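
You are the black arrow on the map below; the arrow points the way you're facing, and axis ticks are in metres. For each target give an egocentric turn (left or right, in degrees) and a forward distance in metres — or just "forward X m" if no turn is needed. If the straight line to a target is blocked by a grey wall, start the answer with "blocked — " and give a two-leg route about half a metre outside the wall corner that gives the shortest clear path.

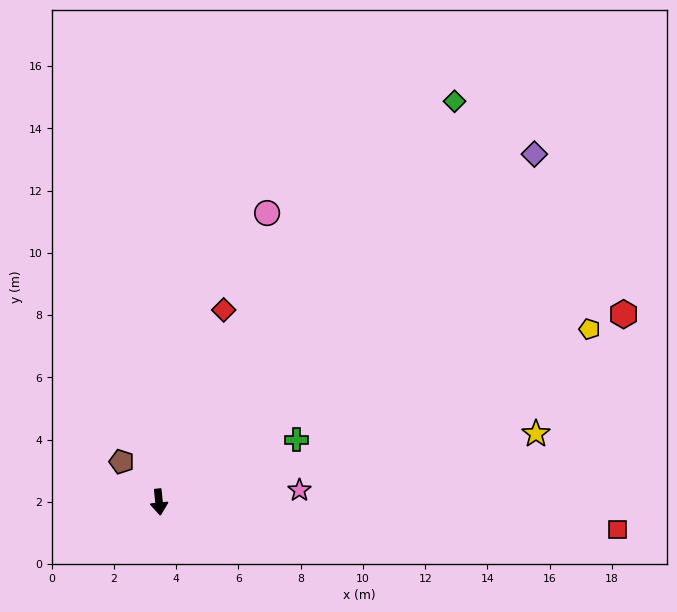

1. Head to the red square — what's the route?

turn left 81°, forward 14.8 m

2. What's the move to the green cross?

turn left 109°, forward 4.9 m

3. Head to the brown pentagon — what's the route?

turn right 143°, forward 1.8 m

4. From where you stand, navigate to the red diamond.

turn left 156°, forward 6.5 m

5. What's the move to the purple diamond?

turn left 127°, forward 16.4 m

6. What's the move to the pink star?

turn left 89°, forward 4.5 m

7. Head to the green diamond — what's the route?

turn left 138°, forward 16.0 m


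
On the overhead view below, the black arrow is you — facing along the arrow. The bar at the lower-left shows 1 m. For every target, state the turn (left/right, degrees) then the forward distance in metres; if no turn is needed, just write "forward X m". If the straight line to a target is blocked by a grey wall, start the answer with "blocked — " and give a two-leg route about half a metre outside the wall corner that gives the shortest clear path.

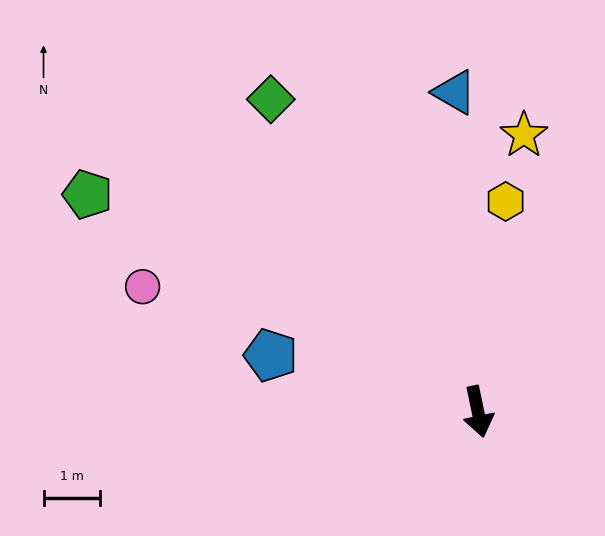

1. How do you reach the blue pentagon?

turn right 117°, forward 3.8 m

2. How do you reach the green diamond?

turn right 158°, forward 6.7 m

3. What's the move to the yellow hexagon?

turn left 161°, forward 3.8 m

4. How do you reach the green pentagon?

turn right 131°, forward 8.0 m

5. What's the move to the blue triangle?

turn left 172°, forward 5.7 m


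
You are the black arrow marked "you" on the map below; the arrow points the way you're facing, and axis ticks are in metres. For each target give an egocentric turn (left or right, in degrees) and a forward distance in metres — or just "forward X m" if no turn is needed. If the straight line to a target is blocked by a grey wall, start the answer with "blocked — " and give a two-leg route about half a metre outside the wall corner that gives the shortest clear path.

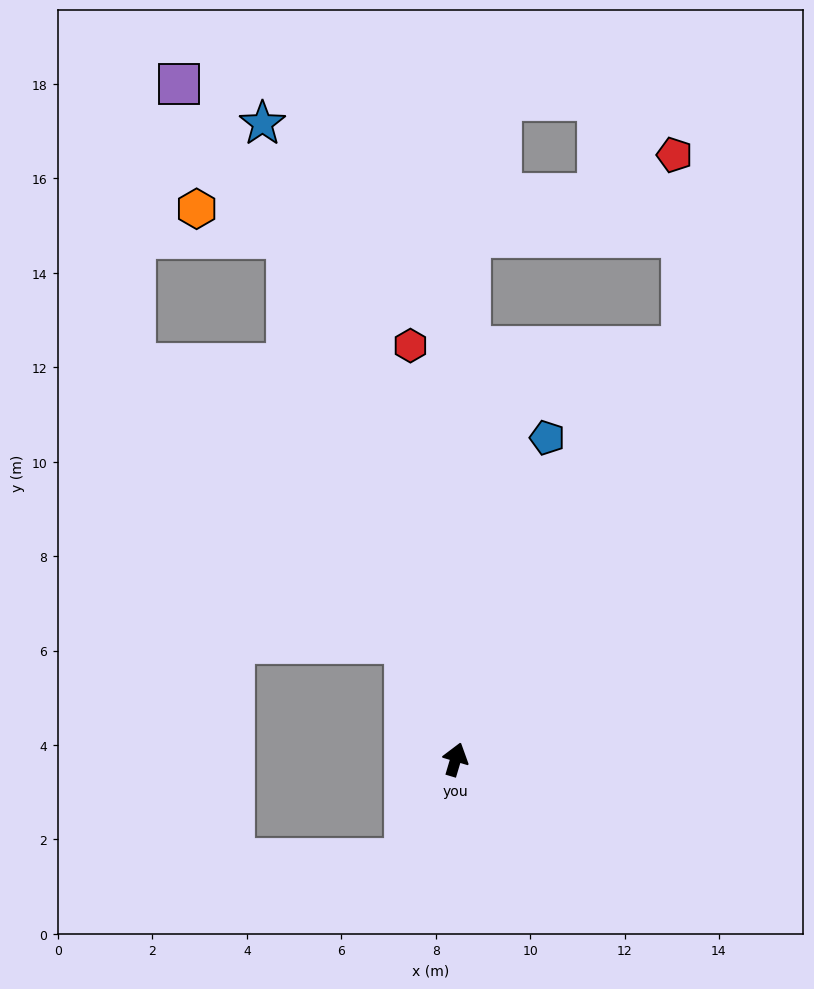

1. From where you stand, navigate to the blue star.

turn left 33°, forward 14.1 m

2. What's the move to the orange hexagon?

blocked — turn left 35°, forward 11.6 m, then turn left 53°, forward 2.0 m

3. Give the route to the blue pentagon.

forward 7.1 m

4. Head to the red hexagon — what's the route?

turn left 23°, forward 8.8 m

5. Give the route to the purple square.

blocked — turn left 35°, forward 11.6 m, then turn left 16°, forward 4.0 m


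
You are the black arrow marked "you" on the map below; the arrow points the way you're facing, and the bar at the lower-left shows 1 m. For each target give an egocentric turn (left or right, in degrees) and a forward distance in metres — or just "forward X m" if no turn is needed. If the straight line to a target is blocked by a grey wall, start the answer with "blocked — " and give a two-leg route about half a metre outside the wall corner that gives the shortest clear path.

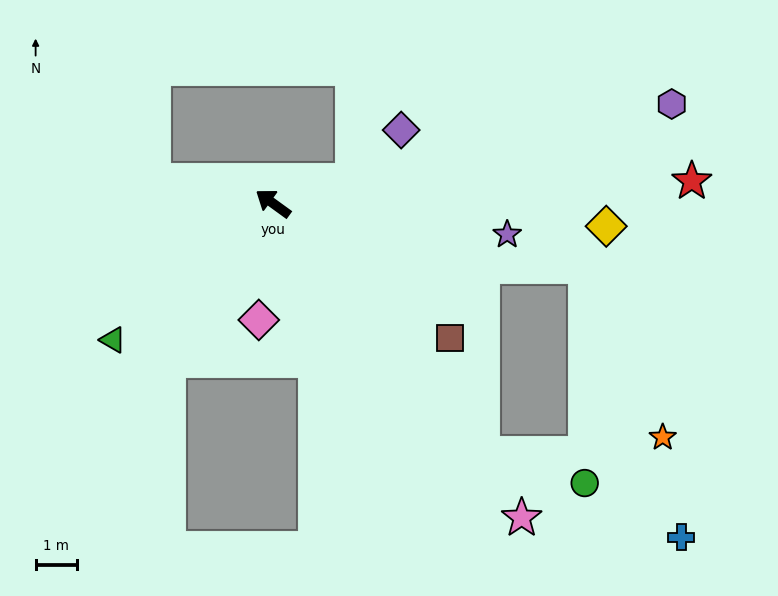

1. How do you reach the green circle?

blocked — turn left 166°, forward 7.9 m, then turn left 34°, forward 2.6 m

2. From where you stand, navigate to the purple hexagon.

turn right 130°, forward 10.0 m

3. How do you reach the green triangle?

turn left 76°, forward 5.1 m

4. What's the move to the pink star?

turn left 164°, forward 9.7 m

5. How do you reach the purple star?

turn right 152°, forward 5.7 m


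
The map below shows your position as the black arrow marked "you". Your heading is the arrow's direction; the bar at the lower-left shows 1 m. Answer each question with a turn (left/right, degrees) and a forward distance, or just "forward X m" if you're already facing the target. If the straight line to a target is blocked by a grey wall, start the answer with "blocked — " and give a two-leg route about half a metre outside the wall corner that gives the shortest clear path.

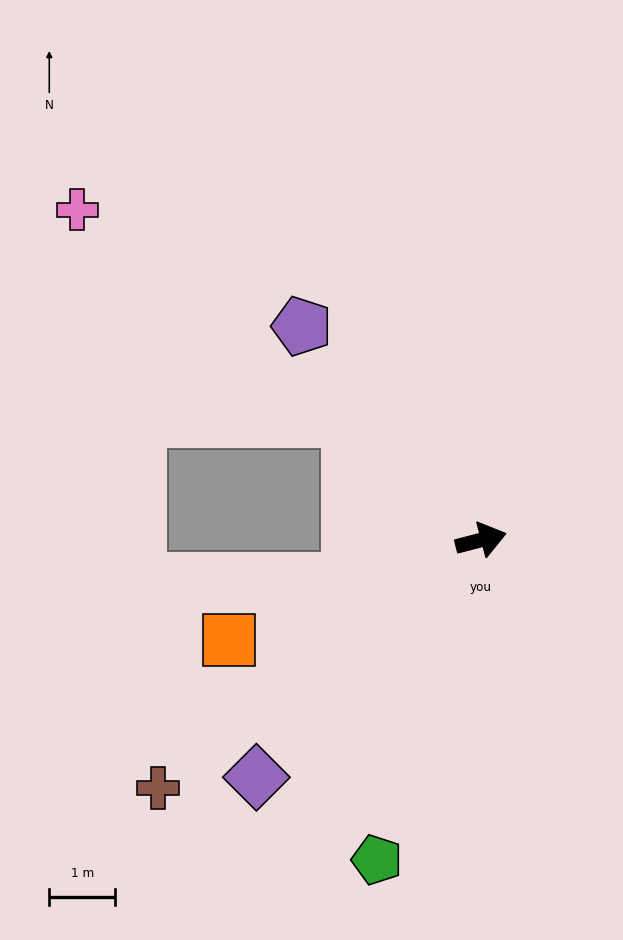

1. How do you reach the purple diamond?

turn right 148°, forward 4.9 m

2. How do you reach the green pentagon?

turn right 123°, forward 5.1 m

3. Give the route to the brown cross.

turn right 157°, forward 6.2 m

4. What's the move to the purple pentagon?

turn left 115°, forward 4.2 m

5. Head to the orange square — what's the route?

turn right 173°, forward 4.1 m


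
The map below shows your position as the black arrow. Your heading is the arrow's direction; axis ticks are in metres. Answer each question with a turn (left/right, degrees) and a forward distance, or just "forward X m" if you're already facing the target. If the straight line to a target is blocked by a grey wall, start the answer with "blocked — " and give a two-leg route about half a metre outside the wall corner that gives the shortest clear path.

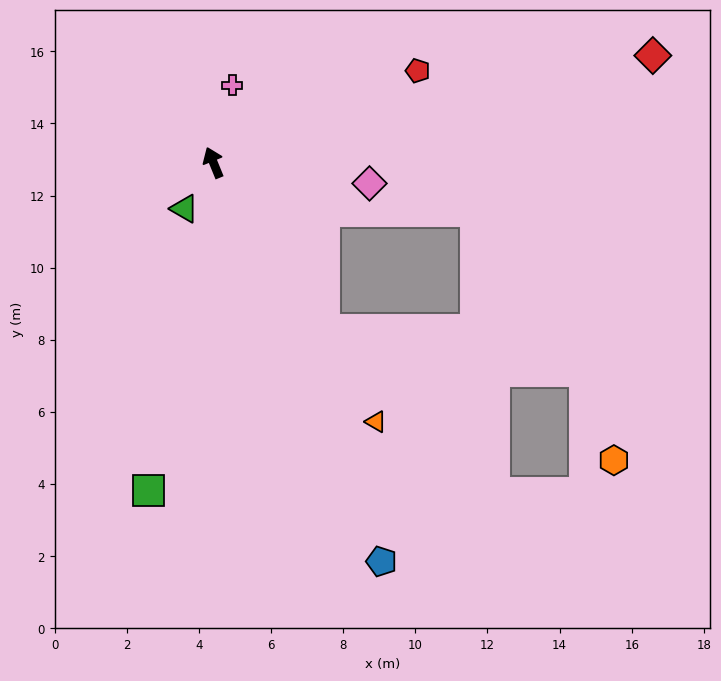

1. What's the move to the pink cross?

turn right 36°, forward 2.2 m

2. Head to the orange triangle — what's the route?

turn right 170°, forward 8.5 m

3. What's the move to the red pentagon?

turn right 88°, forward 6.2 m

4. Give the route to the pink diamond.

turn right 120°, forward 4.4 m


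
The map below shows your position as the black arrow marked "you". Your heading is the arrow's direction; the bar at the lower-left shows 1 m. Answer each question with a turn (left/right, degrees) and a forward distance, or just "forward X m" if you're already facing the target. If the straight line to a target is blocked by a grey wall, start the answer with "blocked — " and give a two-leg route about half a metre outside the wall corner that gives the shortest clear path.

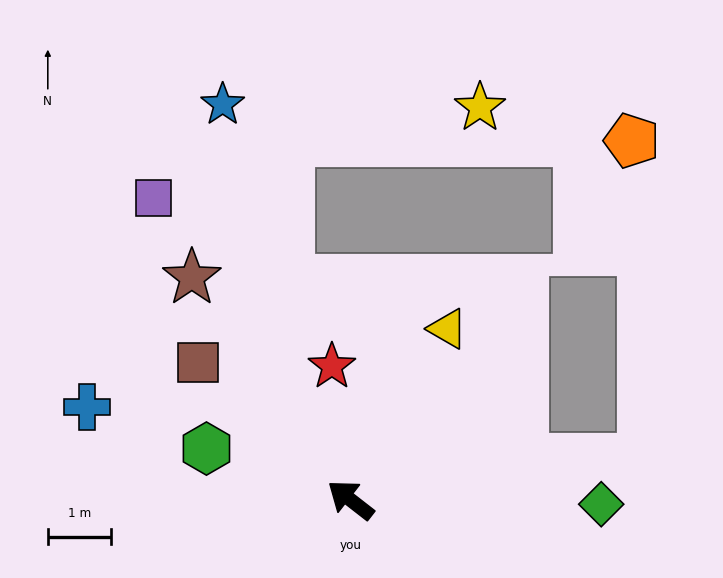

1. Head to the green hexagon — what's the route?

turn left 18°, forward 2.4 m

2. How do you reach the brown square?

turn right 4°, forward 3.2 m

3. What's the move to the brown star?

turn right 17°, forward 4.3 m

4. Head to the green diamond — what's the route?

turn right 143°, forward 3.9 m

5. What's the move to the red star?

turn right 44°, forward 2.1 m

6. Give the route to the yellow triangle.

turn right 82°, forward 3.1 m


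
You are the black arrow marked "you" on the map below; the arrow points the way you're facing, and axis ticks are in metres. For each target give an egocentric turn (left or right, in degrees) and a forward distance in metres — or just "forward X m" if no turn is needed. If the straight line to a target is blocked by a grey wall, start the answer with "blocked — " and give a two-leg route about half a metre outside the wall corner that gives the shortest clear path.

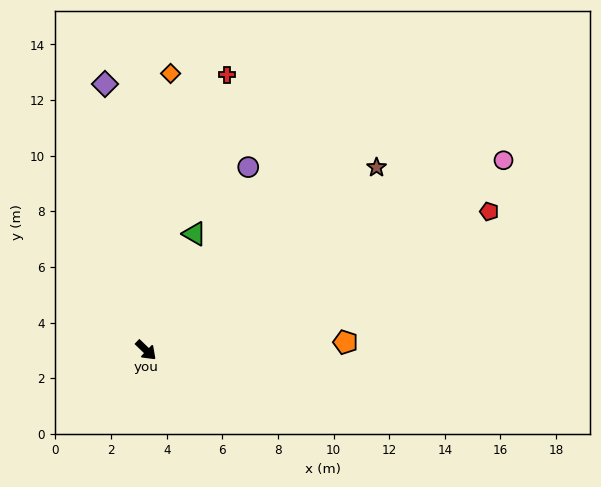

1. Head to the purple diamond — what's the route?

turn left 143°, forward 9.7 m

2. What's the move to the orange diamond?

turn left 129°, forward 10.0 m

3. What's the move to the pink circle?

turn left 72°, forward 14.6 m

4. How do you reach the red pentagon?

turn left 66°, forward 13.3 m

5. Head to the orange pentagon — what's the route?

turn left 46°, forward 7.2 m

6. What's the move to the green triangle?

turn left 111°, forward 4.5 m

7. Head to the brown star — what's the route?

turn left 82°, forward 10.6 m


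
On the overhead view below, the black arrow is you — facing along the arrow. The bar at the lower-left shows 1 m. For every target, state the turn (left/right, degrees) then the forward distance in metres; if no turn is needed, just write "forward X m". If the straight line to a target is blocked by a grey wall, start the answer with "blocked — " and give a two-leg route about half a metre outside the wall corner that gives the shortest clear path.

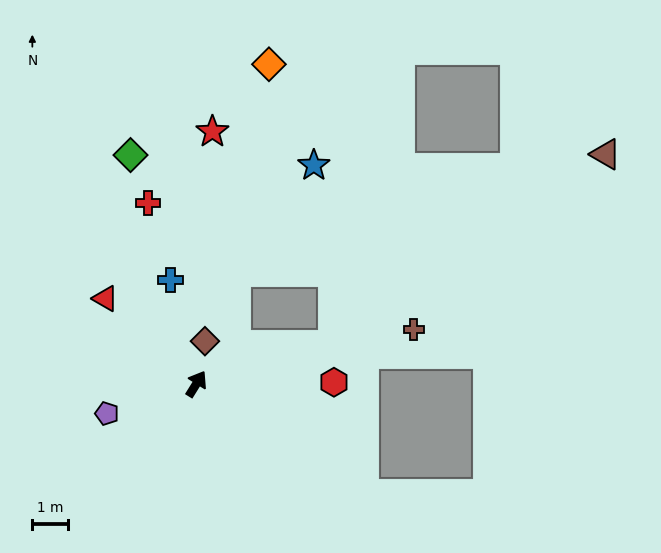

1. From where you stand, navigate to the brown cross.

turn right 44°, forward 6.3 m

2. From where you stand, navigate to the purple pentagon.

turn left 140°, forward 2.6 m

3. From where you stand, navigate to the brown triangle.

blocked — turn right 42°, forward 4.0 m, then turn left 19°, forward 9.3 m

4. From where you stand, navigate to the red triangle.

turn left 79°, forward 3.5 m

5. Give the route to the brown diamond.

turn left 21°, forward 1.2 m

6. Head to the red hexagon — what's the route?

turn right 57°, forward 3.8 m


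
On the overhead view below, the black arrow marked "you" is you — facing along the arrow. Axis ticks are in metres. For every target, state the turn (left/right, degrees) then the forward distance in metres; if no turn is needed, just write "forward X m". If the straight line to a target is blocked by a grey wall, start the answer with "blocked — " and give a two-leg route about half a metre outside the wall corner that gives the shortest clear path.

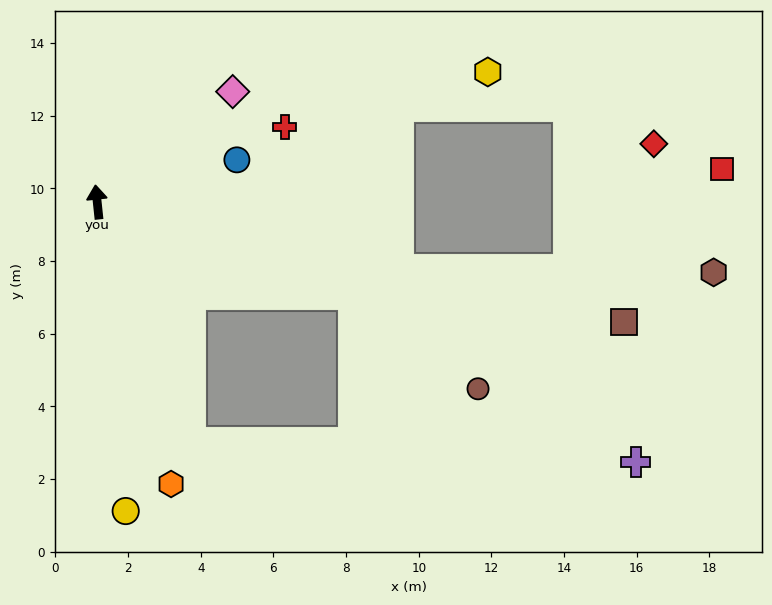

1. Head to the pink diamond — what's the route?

turn right 57°, forward 4.8 m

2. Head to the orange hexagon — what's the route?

turn right 171°, forward 8.0 m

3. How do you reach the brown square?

turn right 109°, forward 14.9 m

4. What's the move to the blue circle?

turn right 79°, forward 4.0 m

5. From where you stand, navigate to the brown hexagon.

blocked — turn right 109°, forward 8.5 m, then turn left 12°, forward 8.7 m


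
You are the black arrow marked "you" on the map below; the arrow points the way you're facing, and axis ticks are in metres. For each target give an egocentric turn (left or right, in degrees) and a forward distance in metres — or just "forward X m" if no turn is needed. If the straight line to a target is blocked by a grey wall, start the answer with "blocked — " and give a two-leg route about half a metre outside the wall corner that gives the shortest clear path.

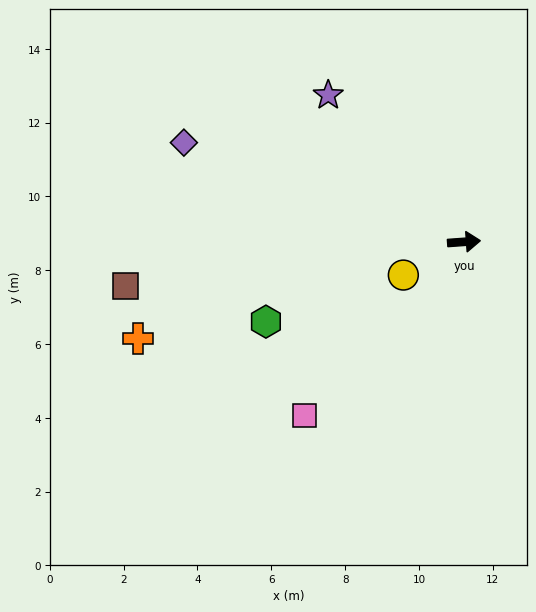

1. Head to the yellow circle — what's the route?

turn right 155°, forward 1.9 m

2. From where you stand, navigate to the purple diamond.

turn left 156°, forward 8.1 m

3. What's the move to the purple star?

turn left 129°, forward 5.4 m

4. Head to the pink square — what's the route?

turn right 137°, forward 6.4 m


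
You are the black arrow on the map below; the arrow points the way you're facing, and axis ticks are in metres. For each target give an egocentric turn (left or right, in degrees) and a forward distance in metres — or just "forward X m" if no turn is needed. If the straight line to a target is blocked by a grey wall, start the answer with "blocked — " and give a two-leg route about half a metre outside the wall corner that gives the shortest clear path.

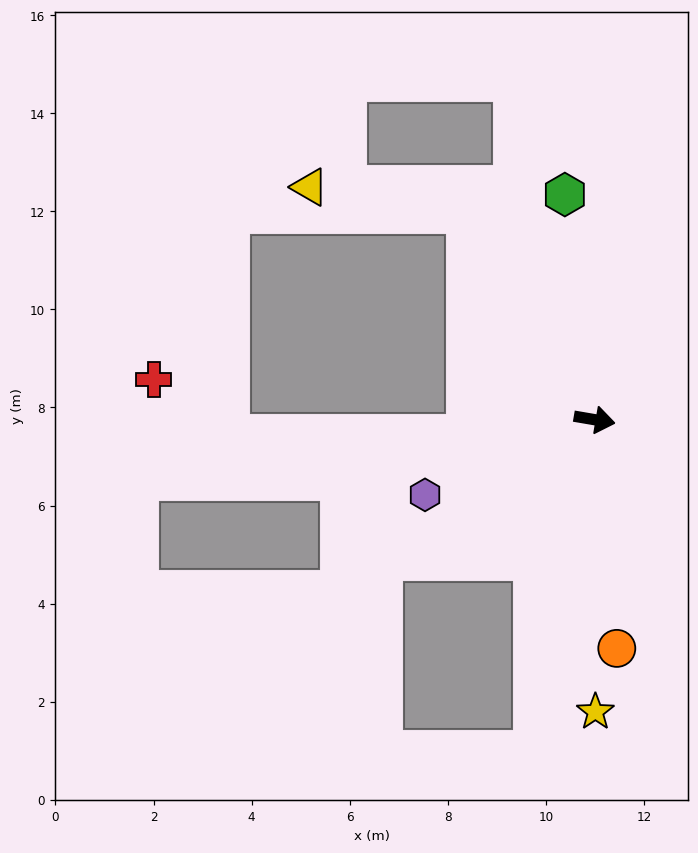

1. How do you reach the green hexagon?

turn left 107°, forward 4.6 m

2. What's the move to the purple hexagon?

turn right 146°, forward 3.8 m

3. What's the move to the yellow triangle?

blocked — turn left 131°, forward 5.0 m, then turn left 49°, forward 3.2 m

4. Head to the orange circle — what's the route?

turn right 75°, forward 4.7 m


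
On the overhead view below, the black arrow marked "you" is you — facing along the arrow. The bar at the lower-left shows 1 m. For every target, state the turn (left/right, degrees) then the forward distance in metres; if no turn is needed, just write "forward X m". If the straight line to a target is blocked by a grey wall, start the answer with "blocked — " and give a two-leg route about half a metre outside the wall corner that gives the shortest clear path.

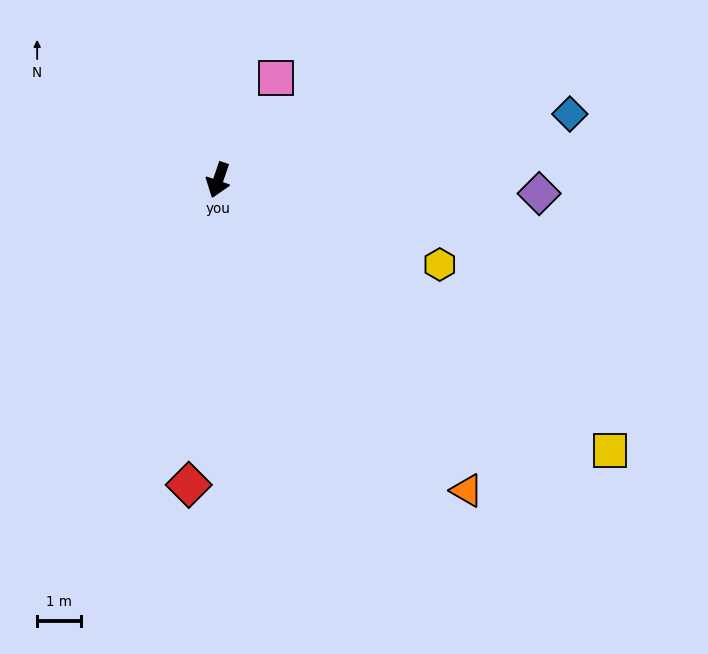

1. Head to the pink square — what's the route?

turn left 169°, forward 2.7 m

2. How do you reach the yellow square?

turn left 74°, forward 10.9 m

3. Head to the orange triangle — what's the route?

turn left 58°, forward 9.1 m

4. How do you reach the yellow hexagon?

turn left 88°, forward 5.4 m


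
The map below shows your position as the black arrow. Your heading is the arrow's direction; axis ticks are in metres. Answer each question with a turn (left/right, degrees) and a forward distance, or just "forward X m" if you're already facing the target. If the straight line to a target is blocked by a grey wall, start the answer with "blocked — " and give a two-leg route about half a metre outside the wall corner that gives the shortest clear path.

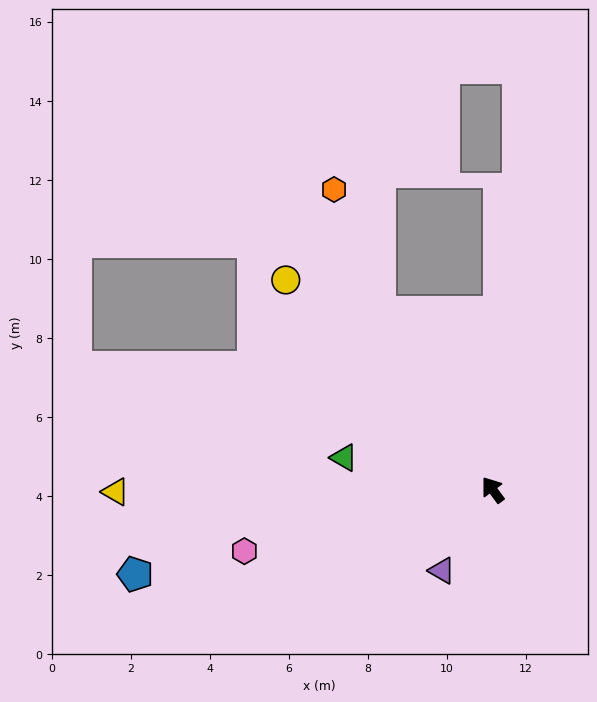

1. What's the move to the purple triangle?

turn left 111°, forward 2.4 m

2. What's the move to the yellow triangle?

turn left 54°, forward 9.5 m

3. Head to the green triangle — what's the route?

turn left 41°, forward 3.9 m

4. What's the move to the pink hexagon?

turn left 67°, forward 6.5 m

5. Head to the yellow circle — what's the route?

turn left 8°, forward 7.5 m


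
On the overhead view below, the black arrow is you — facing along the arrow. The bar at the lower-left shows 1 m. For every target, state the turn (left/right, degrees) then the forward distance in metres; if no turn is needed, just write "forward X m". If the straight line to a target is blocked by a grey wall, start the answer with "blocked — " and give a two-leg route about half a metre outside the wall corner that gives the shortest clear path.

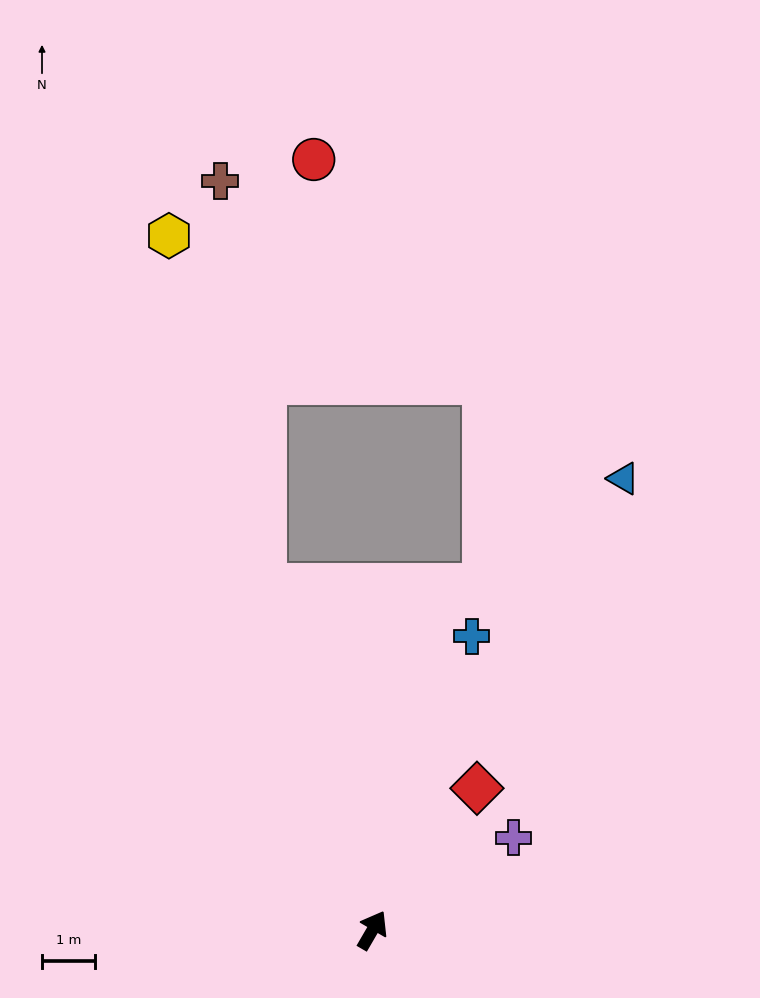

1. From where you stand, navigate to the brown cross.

blocked — turn left 48°, forward 6.9 m, then turn right 12°, forward 7.7 m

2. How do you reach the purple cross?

turn right 27°, forward 3.2 m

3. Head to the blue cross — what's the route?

turn left 11°, forward 5.9 m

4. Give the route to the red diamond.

turn right 6°, forward 3.4 m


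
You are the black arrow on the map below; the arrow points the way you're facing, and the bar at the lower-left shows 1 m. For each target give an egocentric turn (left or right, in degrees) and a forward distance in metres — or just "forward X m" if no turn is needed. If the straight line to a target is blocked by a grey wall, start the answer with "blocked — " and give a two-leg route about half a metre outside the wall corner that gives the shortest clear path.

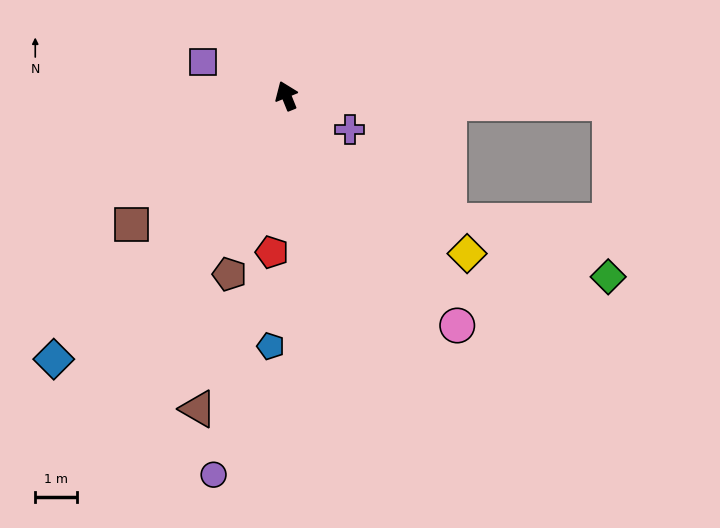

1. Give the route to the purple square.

turn left 46°, forward 2.1 m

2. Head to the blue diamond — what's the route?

turn left 117°, forward 8.3 m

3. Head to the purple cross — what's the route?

turn right 140°, forward 1.7 m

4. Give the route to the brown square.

turn left 108°, forward 4.8 m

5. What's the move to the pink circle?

turn right 165°, forward 6.8 m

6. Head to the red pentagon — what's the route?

turn left 153°, forward 3.7 m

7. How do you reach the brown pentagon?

turn left 140°, forward 4.4 m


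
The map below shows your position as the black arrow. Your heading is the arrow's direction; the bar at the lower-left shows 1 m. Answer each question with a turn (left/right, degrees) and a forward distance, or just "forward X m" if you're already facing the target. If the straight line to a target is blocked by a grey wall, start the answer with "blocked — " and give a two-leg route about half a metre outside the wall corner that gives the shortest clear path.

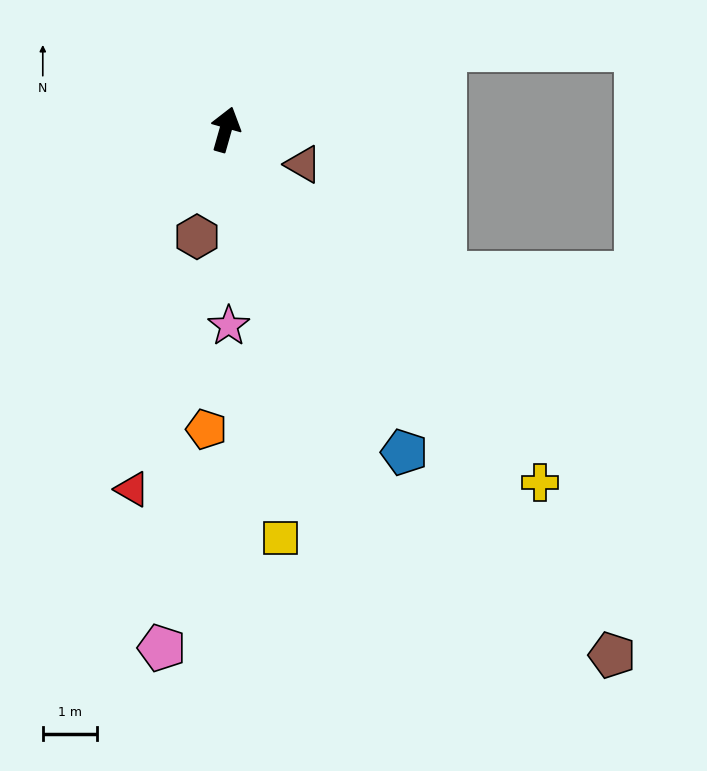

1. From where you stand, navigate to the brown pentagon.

turn right 128°, forward 11.9 m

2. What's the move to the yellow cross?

turn right 122°, forward 8.6 m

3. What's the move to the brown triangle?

turn right 98°, forward 1.6 m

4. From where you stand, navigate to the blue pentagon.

turn right 135°, forward 6.7 m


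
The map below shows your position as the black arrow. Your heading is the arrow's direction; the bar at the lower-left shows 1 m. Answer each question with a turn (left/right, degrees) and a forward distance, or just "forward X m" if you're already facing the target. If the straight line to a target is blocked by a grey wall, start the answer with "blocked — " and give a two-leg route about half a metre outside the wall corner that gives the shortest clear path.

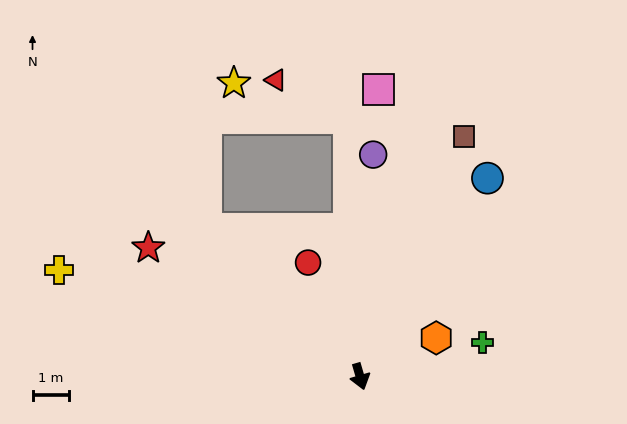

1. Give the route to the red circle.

turn right 172°, forward 3.4 m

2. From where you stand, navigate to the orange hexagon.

turn left 101°, forward 2.3 m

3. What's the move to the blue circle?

turn left 131°, forward 6.4 m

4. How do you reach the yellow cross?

turn right 126°, forward 8.7 m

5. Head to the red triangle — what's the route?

blocked — turn left 166°, forward 7.0 m, then turn left 60°, forward 2.2 m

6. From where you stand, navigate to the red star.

turn right 138°, forward 6.8 m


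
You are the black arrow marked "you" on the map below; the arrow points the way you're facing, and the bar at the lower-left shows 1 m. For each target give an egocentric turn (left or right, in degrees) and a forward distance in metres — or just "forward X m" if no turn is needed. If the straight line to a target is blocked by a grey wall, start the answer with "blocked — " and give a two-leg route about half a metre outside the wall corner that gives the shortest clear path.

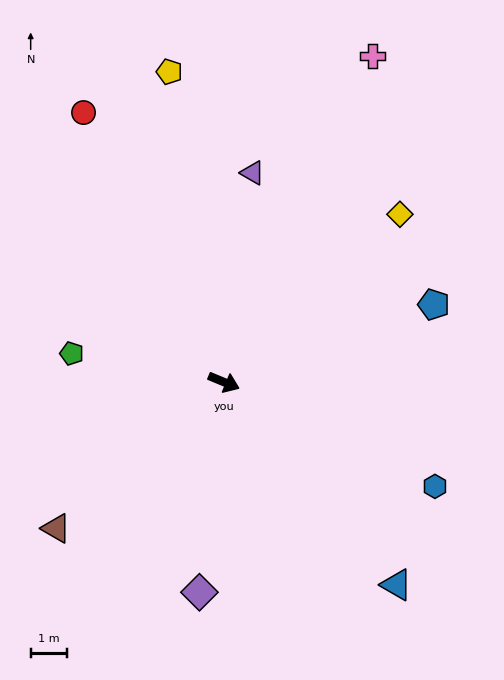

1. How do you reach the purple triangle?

turn left 105°, forward 5.8 m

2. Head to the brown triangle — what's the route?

turn right 116°, forward 6.2 m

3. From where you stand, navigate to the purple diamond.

turn right 74°, forward 5.9 m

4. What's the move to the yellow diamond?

turn left 66°, forward 6.7 m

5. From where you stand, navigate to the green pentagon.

turn right 168°, forward 4.3 m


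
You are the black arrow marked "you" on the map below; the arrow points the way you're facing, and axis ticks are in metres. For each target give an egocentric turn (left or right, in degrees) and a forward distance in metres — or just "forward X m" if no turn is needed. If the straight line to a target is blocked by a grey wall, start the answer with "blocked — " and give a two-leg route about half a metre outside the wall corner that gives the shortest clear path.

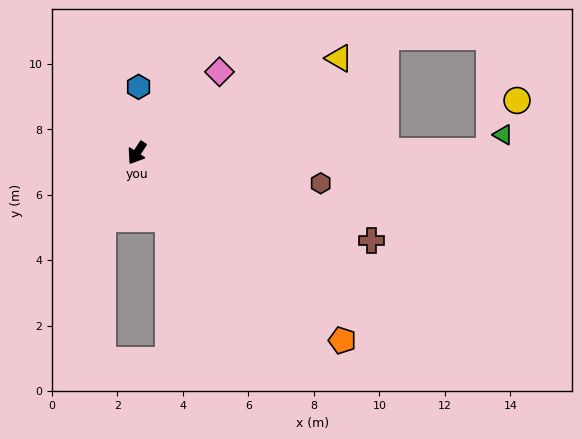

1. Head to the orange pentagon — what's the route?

turn left 81°, forward 8.5 m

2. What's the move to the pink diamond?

turn left 168°, forward 3.5 m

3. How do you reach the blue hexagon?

turn right 148°, forward 2.0 m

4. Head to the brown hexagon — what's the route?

turn left 114°, forward 5.7 m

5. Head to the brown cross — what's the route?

turn left 103°, forward 7.6 m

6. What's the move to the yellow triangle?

turn left 148°, forward 6.8 m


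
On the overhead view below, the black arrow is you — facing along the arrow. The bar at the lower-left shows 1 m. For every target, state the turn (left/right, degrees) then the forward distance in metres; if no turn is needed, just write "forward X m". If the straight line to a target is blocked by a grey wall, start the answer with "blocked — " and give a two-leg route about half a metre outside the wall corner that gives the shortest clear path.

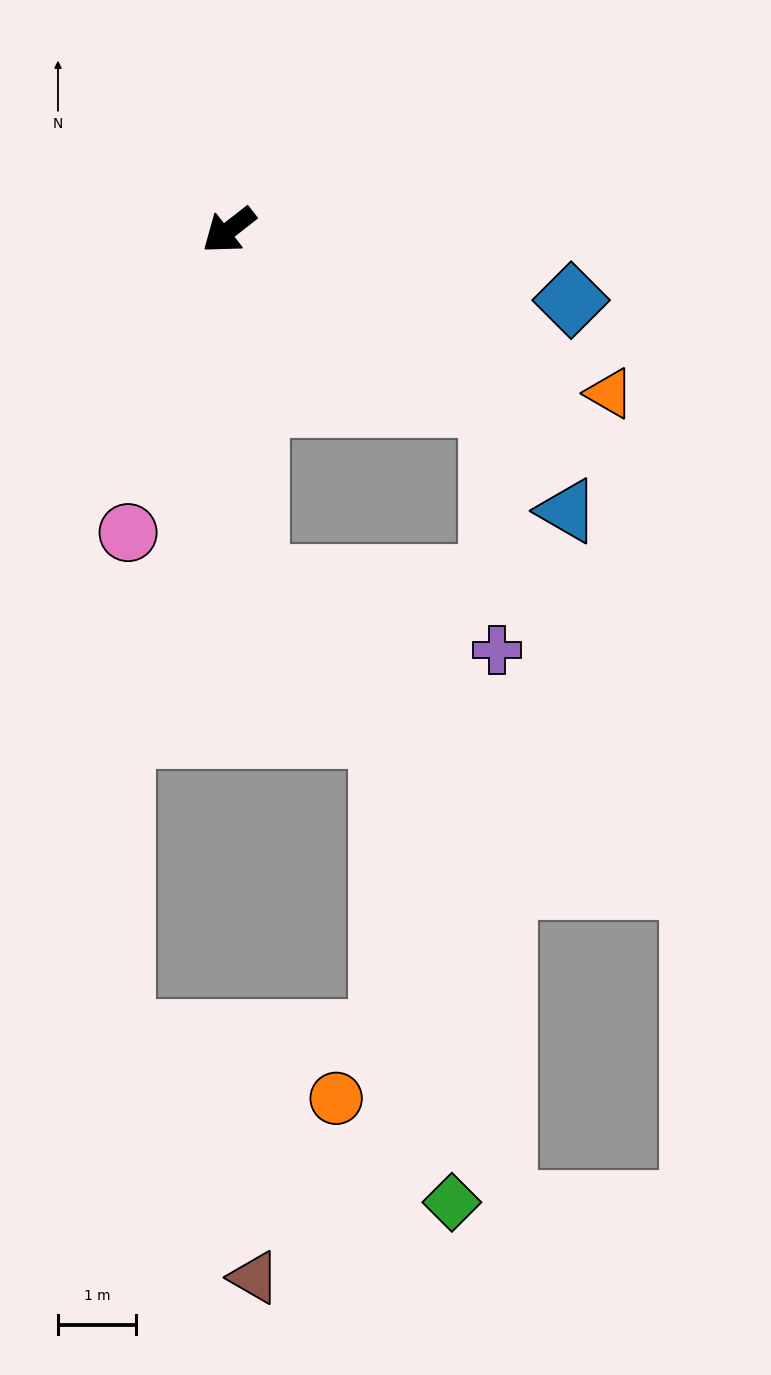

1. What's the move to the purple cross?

blocked — turn left 109°, forward 4.0 m, then turn right 56°, forward 3.1 m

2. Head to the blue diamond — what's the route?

turn left 130°, forward 4.5 m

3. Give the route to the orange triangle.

turn left 119°, forward 5.3 m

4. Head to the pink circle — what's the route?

turn left 34°, forward 4.1 m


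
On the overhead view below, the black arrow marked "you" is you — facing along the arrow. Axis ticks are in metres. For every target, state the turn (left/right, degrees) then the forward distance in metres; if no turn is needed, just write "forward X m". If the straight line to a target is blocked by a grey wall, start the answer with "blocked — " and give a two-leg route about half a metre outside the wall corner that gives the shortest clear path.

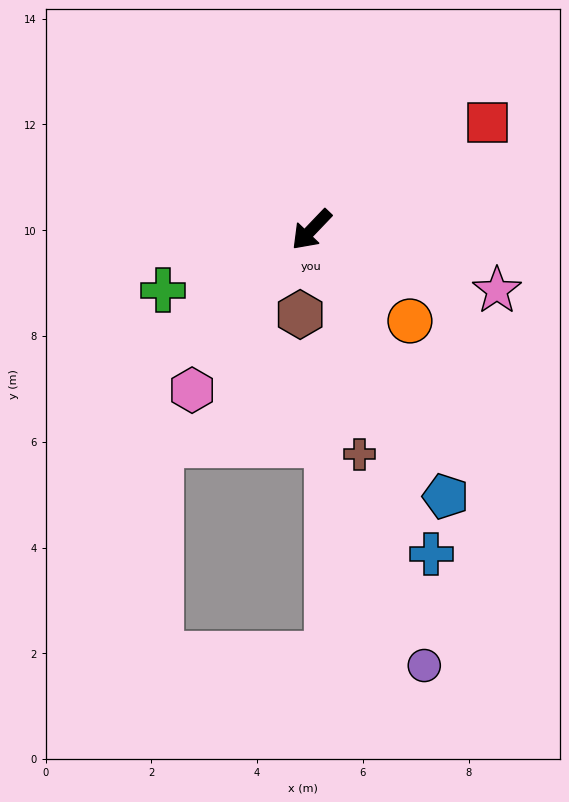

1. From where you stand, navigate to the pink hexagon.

turn left 7°, forward 3.8 m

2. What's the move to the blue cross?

turn left 64°, forward 6.5 m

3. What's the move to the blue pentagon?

turn left 70°, forward 5.6 m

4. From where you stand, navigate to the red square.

turn left 165°, forward 3.9 m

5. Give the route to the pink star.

turn left 116°, forward 3.7 m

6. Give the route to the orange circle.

turn left 91°, forward 2.5 m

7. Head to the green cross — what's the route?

turn right 24°, forward 3.0 m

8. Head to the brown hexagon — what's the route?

turn left 36°, forward 1.6 m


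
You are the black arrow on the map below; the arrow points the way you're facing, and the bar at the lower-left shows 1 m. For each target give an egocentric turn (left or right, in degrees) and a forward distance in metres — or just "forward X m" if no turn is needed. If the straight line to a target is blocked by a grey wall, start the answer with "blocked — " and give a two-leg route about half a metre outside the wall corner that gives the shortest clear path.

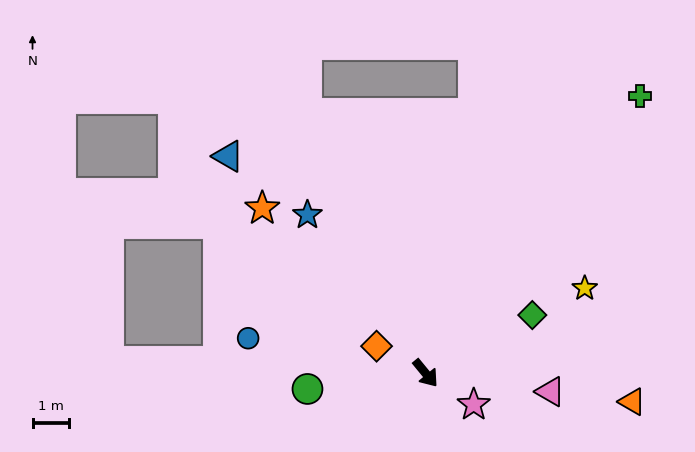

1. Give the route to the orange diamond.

turn right 158°, forward 1.5 m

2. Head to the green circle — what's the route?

turn right 122°, forward 3.3 m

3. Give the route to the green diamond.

turn left 79°, forward 3.3 m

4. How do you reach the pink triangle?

turn left 42°, forward 3.5 m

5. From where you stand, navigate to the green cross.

turn left 103°, forward 9.6 m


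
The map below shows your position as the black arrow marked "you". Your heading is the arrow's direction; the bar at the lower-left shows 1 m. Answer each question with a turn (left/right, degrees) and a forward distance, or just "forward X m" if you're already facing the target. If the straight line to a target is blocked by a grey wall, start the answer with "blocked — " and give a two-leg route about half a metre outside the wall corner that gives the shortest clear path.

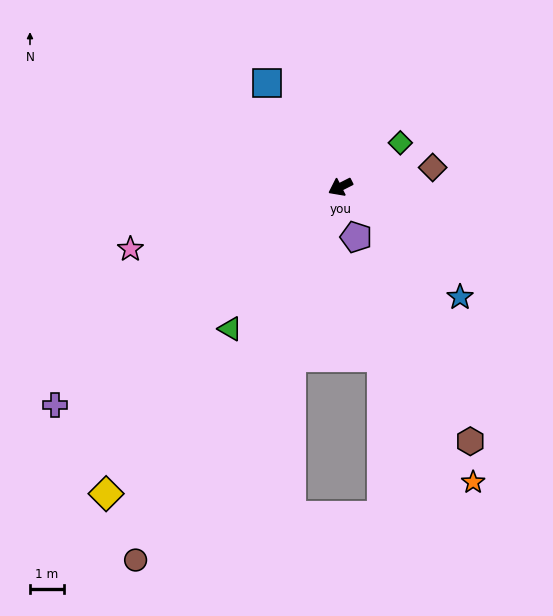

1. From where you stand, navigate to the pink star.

turn right 10°, forward 6.5 m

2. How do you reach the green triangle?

turn left 25°, forward 5.3 m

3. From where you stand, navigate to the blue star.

turn left 111°, forward 4.8 m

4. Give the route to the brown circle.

turn left 34°, forward 12.6 m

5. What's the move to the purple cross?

turn left 11°, forward 10.6 m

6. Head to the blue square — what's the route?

turn right 82°, forward 3.8 m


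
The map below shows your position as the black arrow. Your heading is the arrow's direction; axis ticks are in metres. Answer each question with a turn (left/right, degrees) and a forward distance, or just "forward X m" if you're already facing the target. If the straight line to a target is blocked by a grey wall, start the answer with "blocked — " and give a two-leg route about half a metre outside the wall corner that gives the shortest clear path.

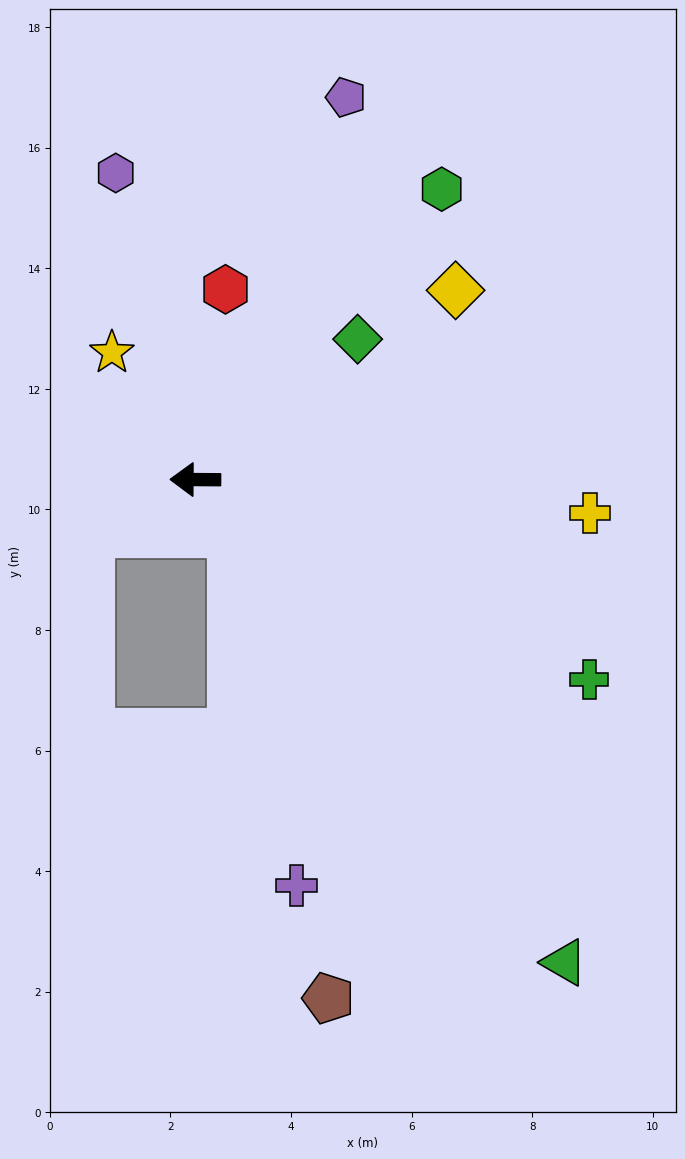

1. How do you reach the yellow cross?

turn left 176°, forward 6.6 m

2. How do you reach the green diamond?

turn right 139°, forward 3.6 m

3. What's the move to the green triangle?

turn left 128°, forward 10.1 m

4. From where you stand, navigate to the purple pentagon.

turn right 111°, forward 6.8 m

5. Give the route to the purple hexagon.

turn right 75°, forward 5.3 m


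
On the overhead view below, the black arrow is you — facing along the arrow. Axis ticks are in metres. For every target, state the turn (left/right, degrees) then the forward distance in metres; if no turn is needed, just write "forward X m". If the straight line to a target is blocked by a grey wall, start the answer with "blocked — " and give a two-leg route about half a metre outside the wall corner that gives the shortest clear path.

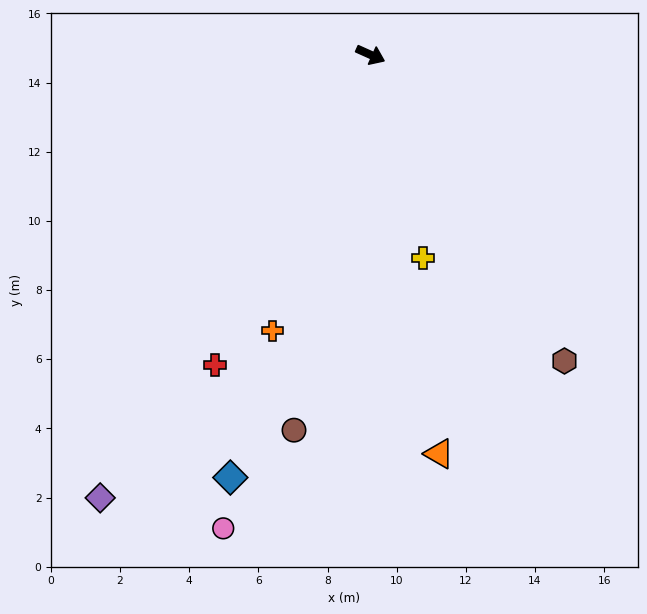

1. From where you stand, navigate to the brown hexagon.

turn right 33°, forward 10.5 m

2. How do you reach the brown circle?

turn right 77°, forward 11.1 m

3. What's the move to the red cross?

turn right 92°, forward 10.0 m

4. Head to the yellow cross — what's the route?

turn right 51°, forward 6.1 m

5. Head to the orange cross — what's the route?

turn right 85°, forward 8.5 m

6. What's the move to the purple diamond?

turn right 97°, forward 15.0 m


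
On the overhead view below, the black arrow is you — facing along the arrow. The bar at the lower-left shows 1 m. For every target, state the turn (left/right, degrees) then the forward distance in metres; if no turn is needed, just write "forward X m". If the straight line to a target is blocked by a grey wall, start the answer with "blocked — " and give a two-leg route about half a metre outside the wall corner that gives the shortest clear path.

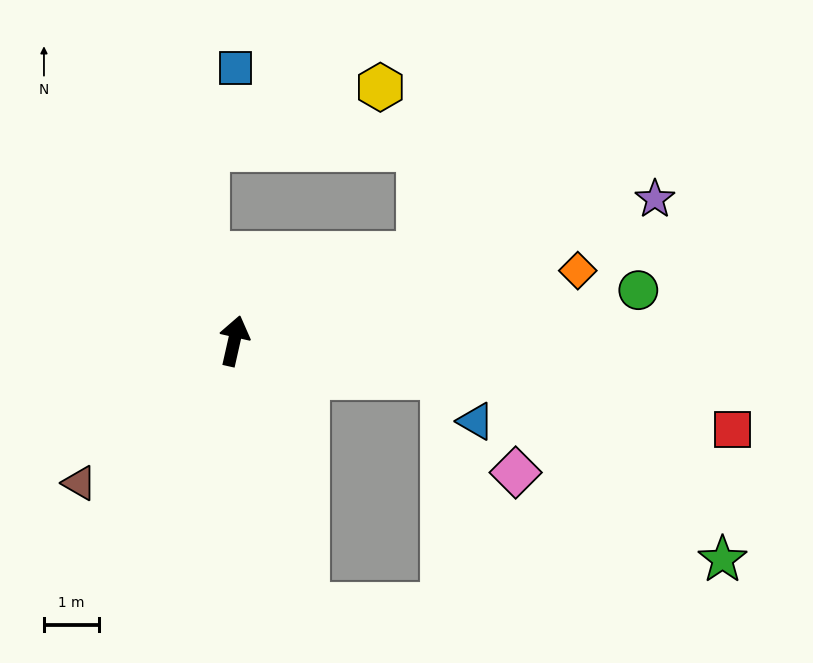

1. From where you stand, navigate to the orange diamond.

turn right 66°, forward 6.4 m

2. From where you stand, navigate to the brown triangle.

turn left 145°, forward 3.8 m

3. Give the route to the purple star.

turn right 59°, forward 8.1 m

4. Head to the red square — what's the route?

turn right 87°, forward 9.2 m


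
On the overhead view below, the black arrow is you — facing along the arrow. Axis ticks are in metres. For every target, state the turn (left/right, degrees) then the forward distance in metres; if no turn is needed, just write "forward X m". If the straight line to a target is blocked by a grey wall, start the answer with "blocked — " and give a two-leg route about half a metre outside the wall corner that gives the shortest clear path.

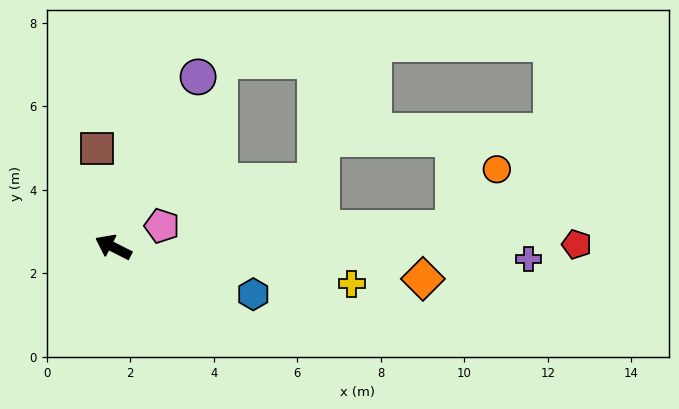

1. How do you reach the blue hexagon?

turn right 172°, forward 3.5 m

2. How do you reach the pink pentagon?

turn right 130°, forward 1.3 m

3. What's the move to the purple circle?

turn right 90°, forward 4.6 m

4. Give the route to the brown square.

turn right 54°, forward 2.4 m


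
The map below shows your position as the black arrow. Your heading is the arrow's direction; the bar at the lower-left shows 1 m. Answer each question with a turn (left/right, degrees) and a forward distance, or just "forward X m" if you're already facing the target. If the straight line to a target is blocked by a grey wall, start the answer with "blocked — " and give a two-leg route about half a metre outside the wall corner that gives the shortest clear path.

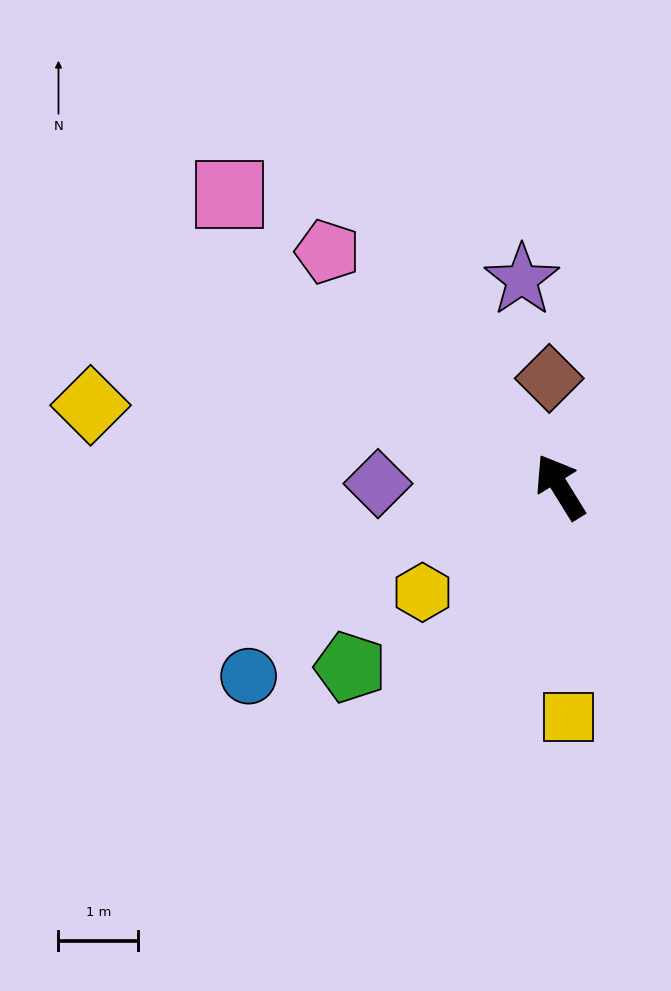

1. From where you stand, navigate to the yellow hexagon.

turn left 96°, forward 2.2 m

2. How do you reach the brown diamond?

turn right 26°, forward 1.4 m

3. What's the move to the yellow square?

turn left 150°, forward 2.9 m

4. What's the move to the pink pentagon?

turn left 13°, forward 4.1 m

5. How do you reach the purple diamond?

turn left 57°, forward 2.3 m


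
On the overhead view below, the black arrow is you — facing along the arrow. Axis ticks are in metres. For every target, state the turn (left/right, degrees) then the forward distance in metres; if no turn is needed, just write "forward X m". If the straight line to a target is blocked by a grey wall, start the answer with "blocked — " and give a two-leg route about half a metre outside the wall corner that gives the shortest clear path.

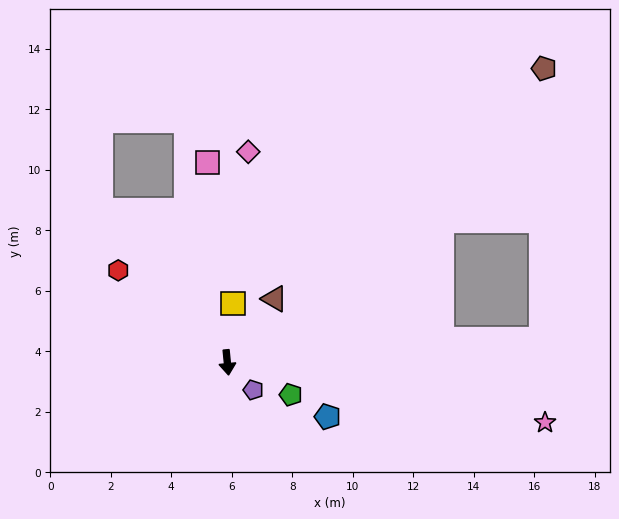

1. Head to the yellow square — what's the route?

turn left 169°, forward 2.0 m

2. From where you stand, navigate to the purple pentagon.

turn left 38°, forward 1.3 m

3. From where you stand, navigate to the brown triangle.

turn left 138°, forward 2.6 m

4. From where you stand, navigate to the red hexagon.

turn right 136°, forward 4.7 m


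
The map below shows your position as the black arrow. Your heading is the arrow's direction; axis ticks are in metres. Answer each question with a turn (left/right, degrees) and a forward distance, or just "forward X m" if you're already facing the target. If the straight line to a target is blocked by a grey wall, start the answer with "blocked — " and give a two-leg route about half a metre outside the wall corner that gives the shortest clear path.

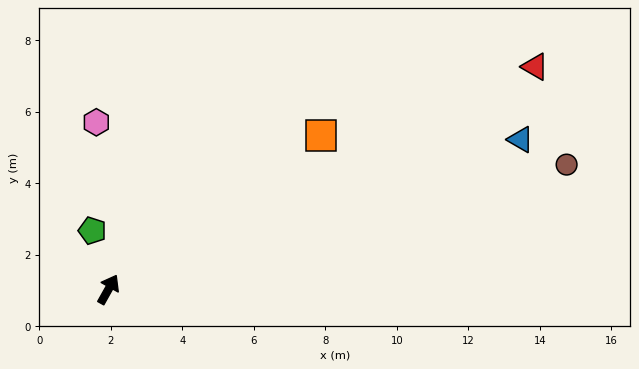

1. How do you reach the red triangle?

turn right 33°, forward 13.5 m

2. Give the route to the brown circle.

turn right 46°, forward 13.3 m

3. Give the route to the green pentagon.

turn left 45°, forward 1.7 m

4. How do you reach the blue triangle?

turn right 41°, forward 12.3 m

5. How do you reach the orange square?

turn right 25°, forward 7.3 m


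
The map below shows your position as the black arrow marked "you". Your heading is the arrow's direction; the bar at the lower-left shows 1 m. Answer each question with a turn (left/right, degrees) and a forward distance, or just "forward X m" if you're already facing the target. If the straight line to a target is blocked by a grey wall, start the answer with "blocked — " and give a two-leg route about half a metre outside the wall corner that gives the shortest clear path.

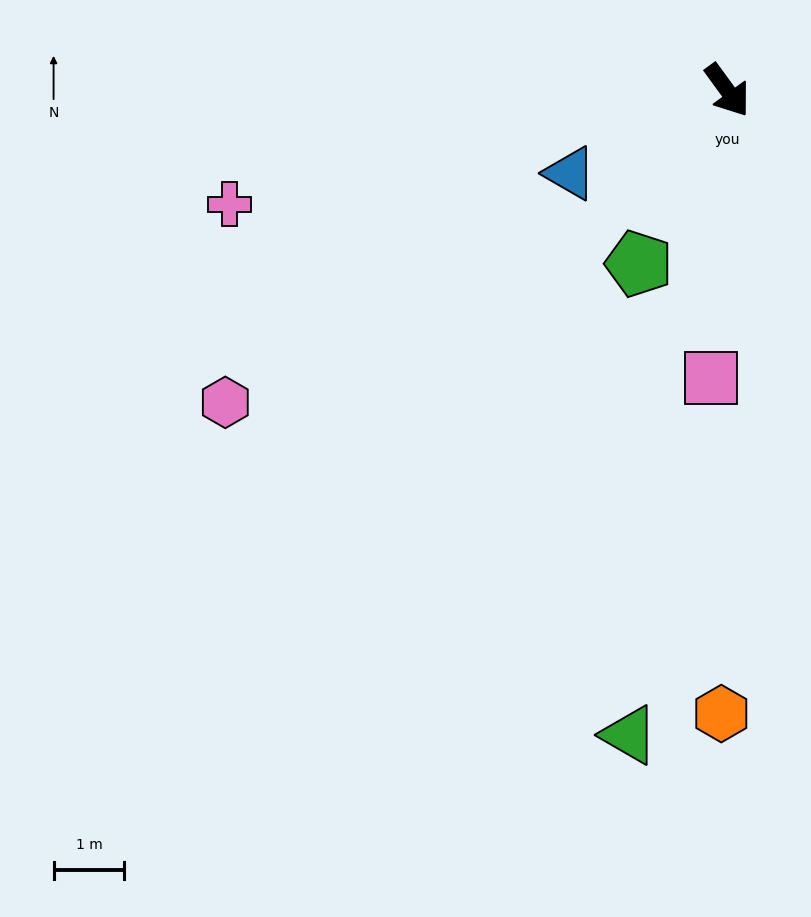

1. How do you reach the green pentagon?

turn right 63°, forward 2.7 m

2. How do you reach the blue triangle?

turn right 98°, forward 2.5 m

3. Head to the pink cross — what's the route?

turn right 113°, forward 7.2 m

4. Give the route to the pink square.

turn right 39°, forward 4.1 m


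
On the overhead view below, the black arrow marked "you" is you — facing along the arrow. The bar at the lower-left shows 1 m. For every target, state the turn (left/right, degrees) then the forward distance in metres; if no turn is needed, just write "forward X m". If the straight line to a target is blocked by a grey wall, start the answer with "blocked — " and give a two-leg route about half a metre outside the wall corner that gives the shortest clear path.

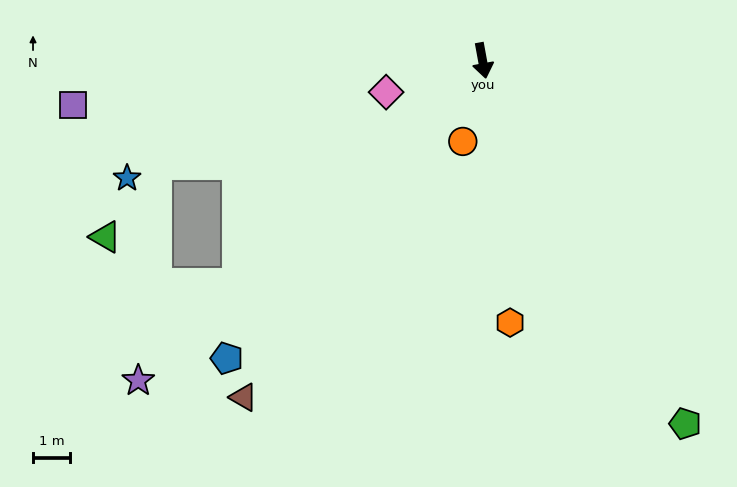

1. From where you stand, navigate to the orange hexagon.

turn right 4°, forward 7.0 m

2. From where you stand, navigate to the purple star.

turn right 58°, forward 12.6 m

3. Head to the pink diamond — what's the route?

turn right 82°, forward 2.7 m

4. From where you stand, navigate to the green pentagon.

turn left 19°, forward 11.1 m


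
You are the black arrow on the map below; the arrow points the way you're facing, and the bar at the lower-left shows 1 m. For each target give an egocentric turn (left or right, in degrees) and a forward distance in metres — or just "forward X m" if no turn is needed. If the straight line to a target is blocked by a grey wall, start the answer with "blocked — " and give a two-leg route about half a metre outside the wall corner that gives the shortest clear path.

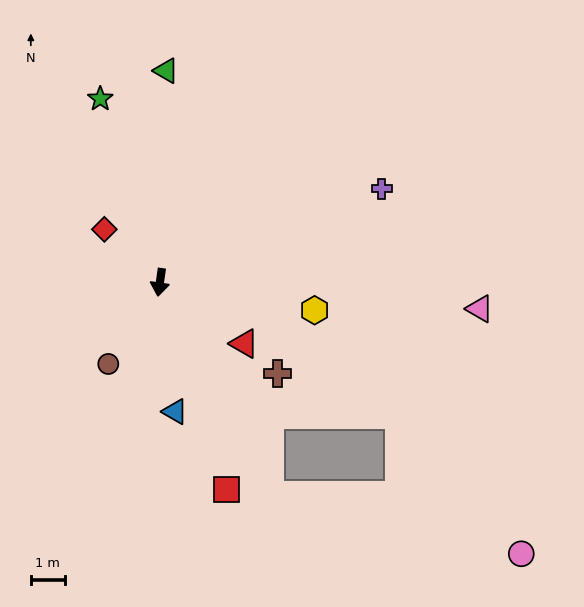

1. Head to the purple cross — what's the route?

turn left 121°, forward 7.1 m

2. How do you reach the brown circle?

turn right 24°, forward 2.8 m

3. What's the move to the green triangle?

turn right 174°, forward 6.2 m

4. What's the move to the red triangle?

turn left 62°, forward 3.1 m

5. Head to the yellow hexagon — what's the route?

turn left 88°, forward 4.6 m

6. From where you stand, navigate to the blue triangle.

turn left 15°, forward 3.8 m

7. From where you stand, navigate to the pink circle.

blocked — turn left 35°, forward 7.0 m, then turn left 50°, forward 7.6 m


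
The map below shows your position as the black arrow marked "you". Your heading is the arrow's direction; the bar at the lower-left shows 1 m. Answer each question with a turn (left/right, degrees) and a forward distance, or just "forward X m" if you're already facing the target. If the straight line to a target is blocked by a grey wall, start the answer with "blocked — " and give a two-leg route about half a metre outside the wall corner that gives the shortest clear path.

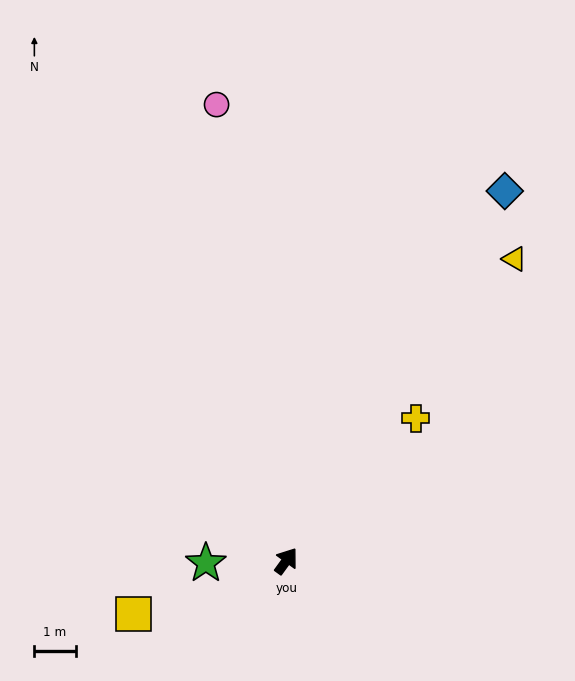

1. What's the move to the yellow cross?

turn right 6°, forward 4.7 m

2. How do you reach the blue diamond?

turn left 5°, forward 10.4 m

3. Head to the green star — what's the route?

turn left 128°, forward 2.0 m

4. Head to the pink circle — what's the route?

turn left 45°, forward 11.2 m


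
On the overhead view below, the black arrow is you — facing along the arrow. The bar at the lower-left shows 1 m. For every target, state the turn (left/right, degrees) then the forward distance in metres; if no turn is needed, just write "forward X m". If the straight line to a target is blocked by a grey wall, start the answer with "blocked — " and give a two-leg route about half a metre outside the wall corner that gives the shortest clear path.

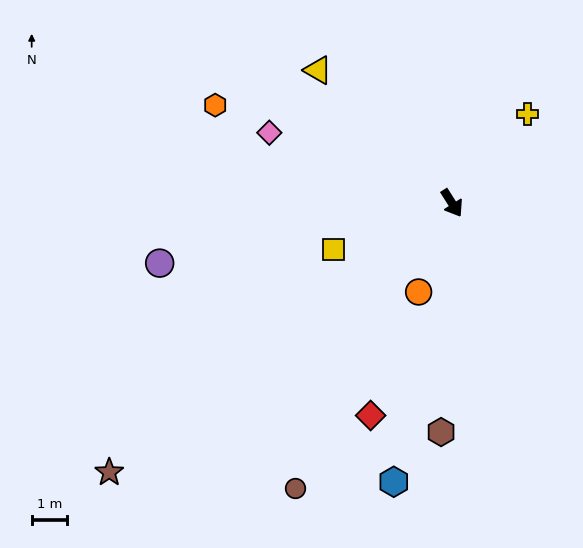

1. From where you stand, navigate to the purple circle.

turn right 111°, forward 8.4 m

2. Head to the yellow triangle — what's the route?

turn right 167°, forward 5.3 m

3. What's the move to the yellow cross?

turn left 107°, forward 3.3 m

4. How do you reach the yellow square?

turn right 101°, forward 3.6 m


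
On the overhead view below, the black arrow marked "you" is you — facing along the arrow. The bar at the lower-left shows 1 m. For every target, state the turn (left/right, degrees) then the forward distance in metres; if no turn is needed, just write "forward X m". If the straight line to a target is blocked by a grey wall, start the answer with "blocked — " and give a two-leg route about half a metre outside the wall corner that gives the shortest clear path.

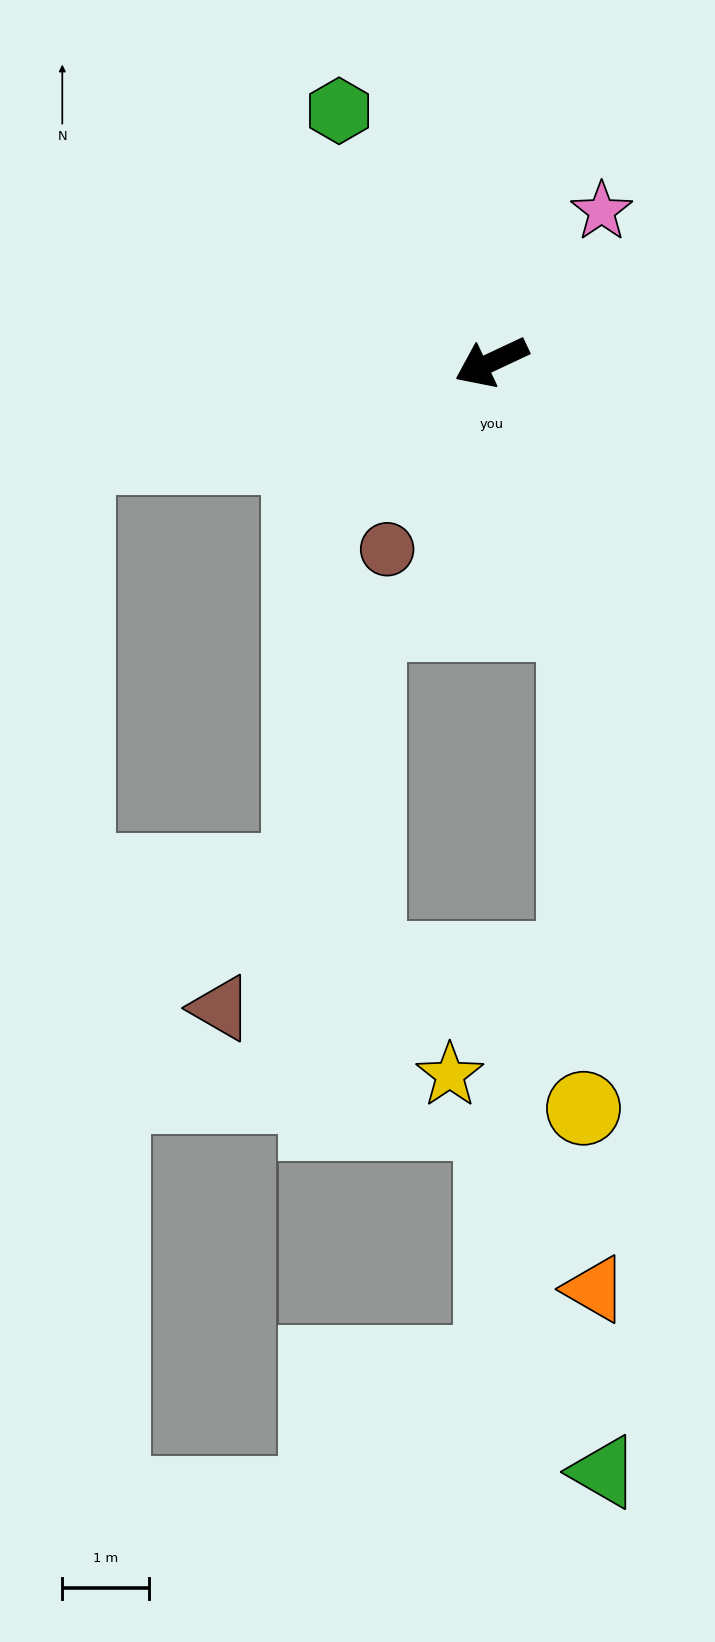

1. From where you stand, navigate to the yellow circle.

blocked — turn left 82°, forward 3.2 m, then turn right 16°, forward 5.6 m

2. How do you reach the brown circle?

turn left 36°, forward 2.5 m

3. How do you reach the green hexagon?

turn right 84°, forward 3.4 m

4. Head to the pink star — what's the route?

turn right 151°, forward 2.2 m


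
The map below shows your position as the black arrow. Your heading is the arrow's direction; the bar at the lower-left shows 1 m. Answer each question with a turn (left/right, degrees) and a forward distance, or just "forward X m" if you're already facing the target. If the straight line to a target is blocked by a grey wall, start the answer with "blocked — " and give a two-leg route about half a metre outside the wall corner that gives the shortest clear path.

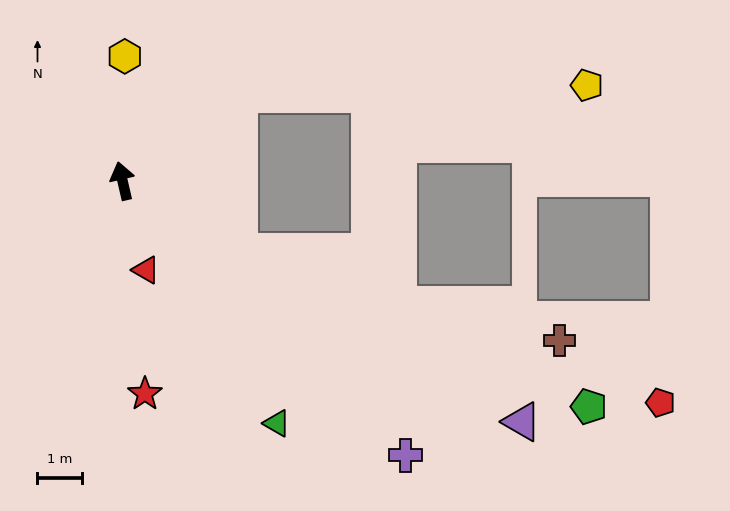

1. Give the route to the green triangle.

turn right 161°, forward 6.4 m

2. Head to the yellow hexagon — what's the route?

turn right 14°, forward 2.8 m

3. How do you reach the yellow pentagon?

blocked — turn right 66°, forward 3.2 m, then turn right 36°, forward 7.7 m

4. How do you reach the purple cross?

turn right 147°, forward 8.8 m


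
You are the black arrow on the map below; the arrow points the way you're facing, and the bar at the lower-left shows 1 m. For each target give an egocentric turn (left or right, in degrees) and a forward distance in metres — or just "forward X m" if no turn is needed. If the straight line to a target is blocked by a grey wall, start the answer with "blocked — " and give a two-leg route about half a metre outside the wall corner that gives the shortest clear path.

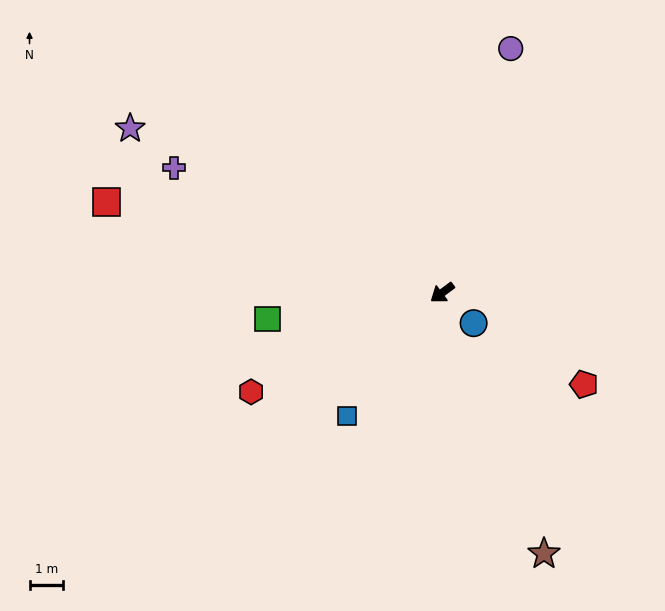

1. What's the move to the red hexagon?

turn right 9°, forward 6.5 m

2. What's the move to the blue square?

turn left 16°, forward 4.7 m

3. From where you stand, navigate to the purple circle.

turn right 142°, forward 7.6 m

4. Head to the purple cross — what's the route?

turn right 62°, forward 8.9 m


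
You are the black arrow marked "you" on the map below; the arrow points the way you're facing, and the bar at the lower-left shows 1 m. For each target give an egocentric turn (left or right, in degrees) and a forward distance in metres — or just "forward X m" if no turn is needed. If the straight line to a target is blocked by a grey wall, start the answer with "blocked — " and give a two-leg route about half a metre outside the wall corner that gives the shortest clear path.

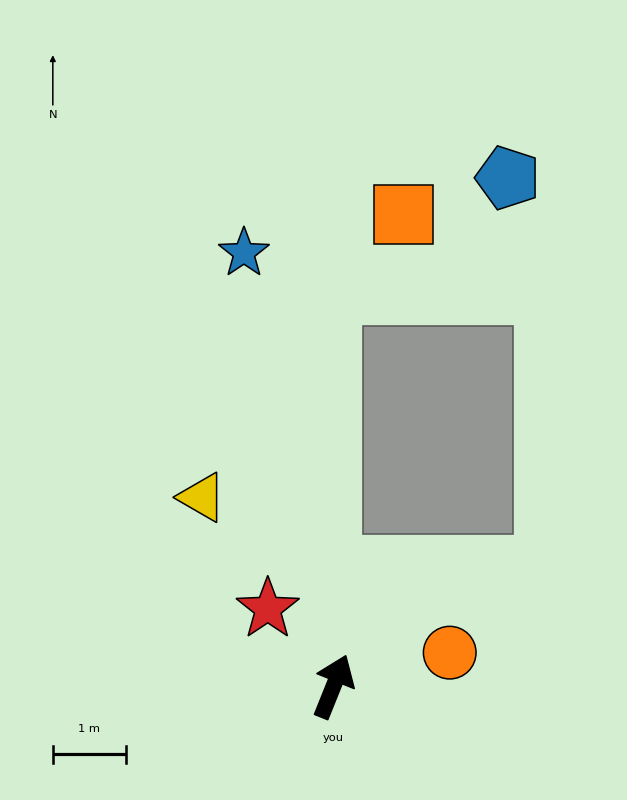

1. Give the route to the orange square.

blocked — turn left 22°, forward 5.4 m, then turn right 43°, forward 1.5 m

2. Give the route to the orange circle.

turn right 52°, forward 1.7 m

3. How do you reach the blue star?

turn left 34°, forward 6.1 m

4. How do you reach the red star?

turn left 62°, forward 1.4 m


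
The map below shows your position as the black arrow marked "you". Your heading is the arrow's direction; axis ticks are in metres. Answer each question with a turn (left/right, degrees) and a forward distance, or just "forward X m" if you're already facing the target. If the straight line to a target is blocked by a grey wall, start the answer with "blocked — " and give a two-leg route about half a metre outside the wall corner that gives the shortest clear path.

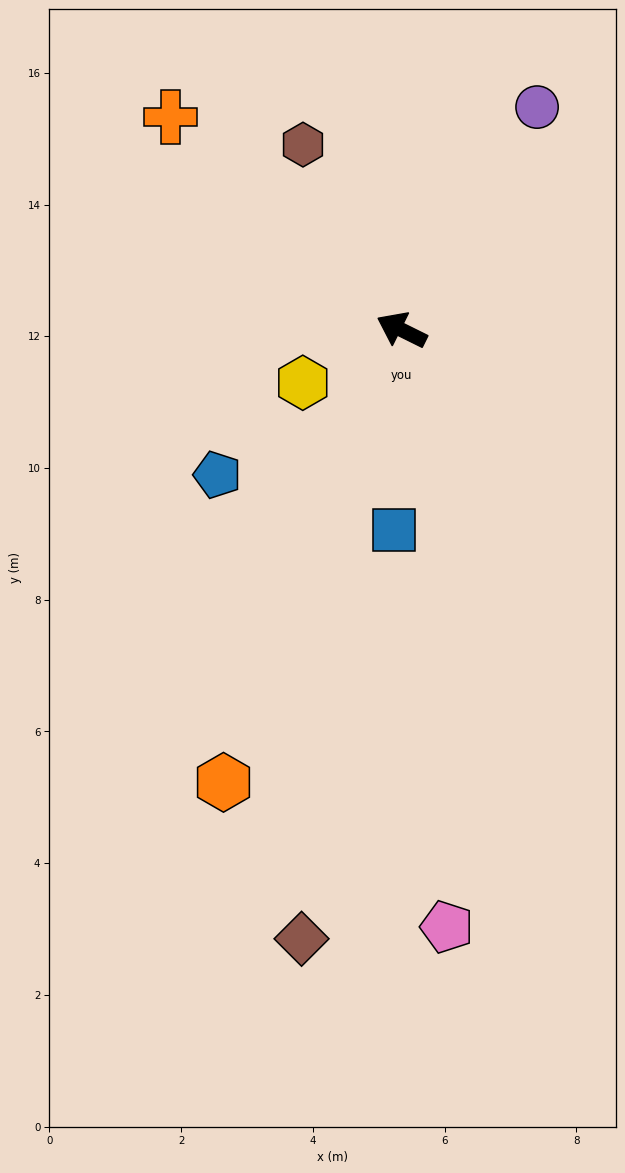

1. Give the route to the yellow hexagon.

turn left 55°, forward 1.7 m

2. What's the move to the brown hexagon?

turn right 36°, forward 3.2 m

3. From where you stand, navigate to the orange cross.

turn right 16°, forward 4.8 m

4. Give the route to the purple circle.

turn right 95°, forward 4.0 m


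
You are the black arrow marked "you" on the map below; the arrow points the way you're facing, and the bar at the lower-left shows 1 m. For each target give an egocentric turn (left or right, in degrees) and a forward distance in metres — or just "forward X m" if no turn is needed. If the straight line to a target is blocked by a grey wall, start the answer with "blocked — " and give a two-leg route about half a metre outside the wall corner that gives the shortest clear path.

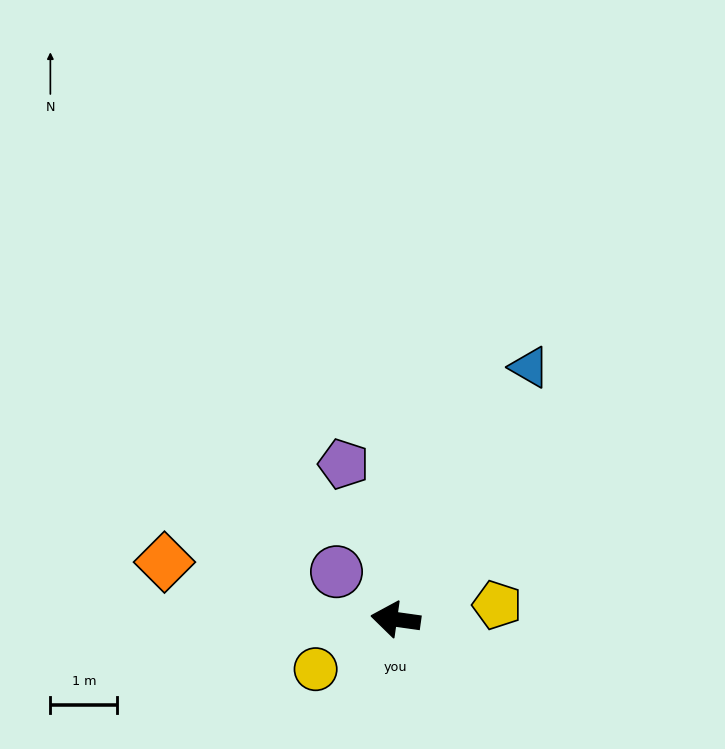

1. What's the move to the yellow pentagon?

turn right 164°, forward 1.5 m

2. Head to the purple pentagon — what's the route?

turn right 63°, forward 2.4 m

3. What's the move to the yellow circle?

turn left 40°, forward 1.4 m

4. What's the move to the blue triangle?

turn right 110°, forward 4.3 m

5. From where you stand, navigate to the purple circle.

turn right 31°, forward 1.1 m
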